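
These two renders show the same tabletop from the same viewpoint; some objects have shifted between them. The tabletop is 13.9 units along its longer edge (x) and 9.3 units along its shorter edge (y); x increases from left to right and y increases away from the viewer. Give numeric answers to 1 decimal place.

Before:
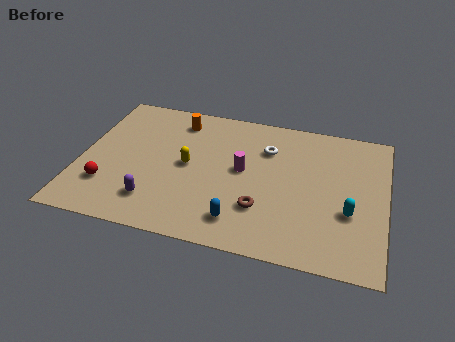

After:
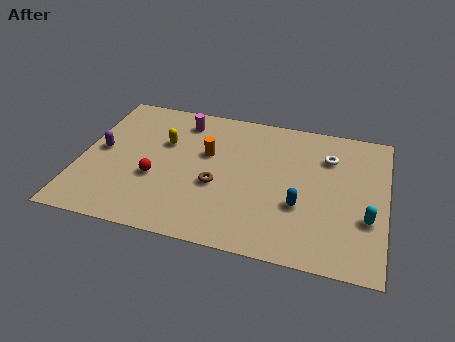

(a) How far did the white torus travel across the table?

2.8

The white torus was near (8.4, 6.7) before and (11.2, 6.8) after, so it travelled √(2.8² + 0.1²) ≈ 2.8 units.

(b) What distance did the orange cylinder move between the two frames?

2.5

The orange cylinder moved from about (4.2, 7.7) to (5.7, 5.7), a distance of √(1.5² + 2.0²) ≈ 2.5.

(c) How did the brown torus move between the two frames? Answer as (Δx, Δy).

(-2.1, 1.0)

The brown torus started near (8.4, 2.7) and ended near (6.3, 3.7).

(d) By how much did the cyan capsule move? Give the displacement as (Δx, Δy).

(0.8, -0.2)

The cyan capsule was at about (12.3, 3.4) and moved to about (13.1, 3.2).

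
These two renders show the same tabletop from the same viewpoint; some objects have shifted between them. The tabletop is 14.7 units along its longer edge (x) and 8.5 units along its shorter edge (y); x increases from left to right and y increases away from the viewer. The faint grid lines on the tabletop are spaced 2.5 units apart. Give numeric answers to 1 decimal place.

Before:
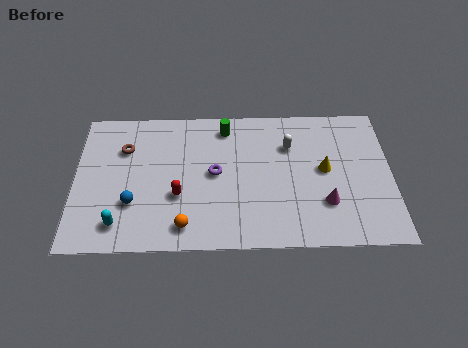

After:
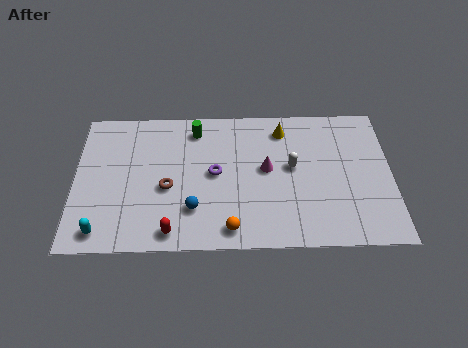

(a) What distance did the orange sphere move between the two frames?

2.1

The orange sphere was near (5.1, 1.3) before and (7.2, 1.1) after, so it travelled √(2.1² + 0.2²) ≈ 2.1 units.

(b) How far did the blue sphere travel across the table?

2.8

The blue sphere was near (2.7, 2.7) before and (5.5, 2.3) after, so it travelled √(2.8² + 0.4²) ≈ 2.8 units.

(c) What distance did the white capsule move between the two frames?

1.3

The white capsule moved from about (10.0, 6.0) to (10.1, 4.7), a distance of √(0.1² + 1.3²) ≈ 1.3.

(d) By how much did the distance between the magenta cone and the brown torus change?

-5.2

They were about 9.9 units apart before and 4.7 after — 5.2 units closer together.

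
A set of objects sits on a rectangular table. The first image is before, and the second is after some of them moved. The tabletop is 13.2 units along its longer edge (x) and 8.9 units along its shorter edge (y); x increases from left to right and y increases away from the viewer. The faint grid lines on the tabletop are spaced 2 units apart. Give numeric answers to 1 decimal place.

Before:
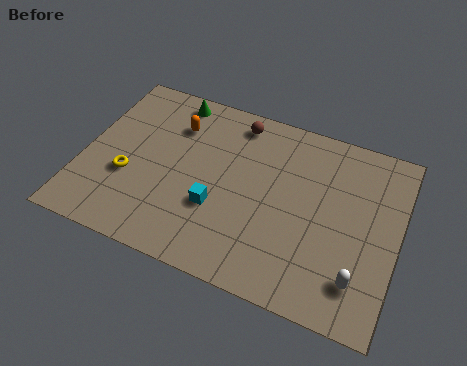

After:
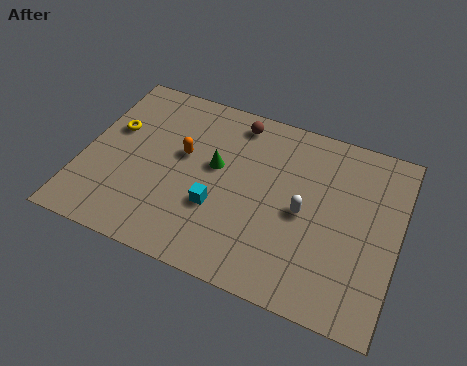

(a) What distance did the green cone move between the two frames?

3.6

The green cone was near (3.3, 7.9) before and (5.5, 5.1) after, so it travelled √(2.2² + 2.8²) ≈ 3.6 units.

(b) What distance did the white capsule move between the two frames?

3.4

From (11.8, 1.9) to (9.3, 4.2), the white capsule covered √(2.5² + 2.3²) ≈ 3.4 units.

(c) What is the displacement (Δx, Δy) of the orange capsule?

(0.5, -1.4)

The orange capsule was at about (3.6, 6.6) and moved to about (4.1, 5.2).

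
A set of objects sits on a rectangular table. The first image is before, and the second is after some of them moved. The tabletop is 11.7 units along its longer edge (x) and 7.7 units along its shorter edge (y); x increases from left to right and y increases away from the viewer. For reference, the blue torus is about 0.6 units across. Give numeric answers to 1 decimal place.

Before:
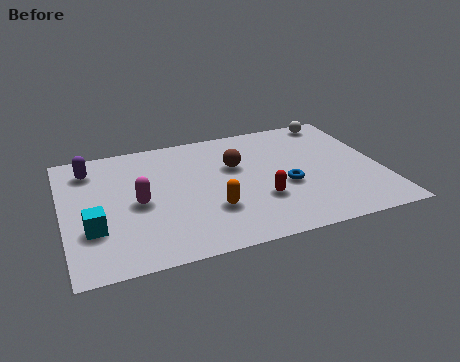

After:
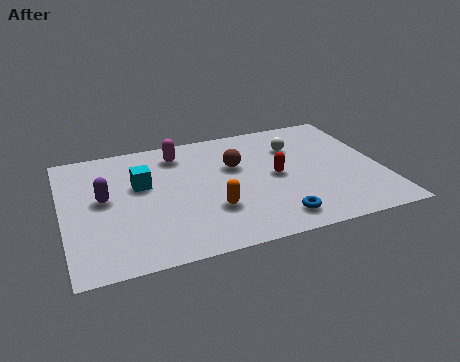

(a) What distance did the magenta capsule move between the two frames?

3.2

The magenta capsule moved from about (2.7, 3.6) to (4.4, 6.3), a distance of √(1.7² + 2.7²) ≈ 3.2.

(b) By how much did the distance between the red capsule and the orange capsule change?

+1.1

The distance was about 1.8 in the first image and 2.9 in the second, so they moved 1.1 units further apart.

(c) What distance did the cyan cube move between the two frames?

2.9

From (1.0, 2.5) to (2.9, 4.7), the cyan cube covered √(1.9² + 2.2²) ≈ 2.9 units.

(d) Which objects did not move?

the brown sphere and the orange capsule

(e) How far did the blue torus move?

2.0

From (8.1, 3.1) to (7.5, 1.2), the blue torus covered √(0.6² + 1.9²) ≈ 2.0 units.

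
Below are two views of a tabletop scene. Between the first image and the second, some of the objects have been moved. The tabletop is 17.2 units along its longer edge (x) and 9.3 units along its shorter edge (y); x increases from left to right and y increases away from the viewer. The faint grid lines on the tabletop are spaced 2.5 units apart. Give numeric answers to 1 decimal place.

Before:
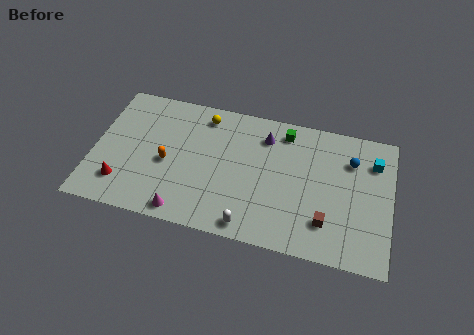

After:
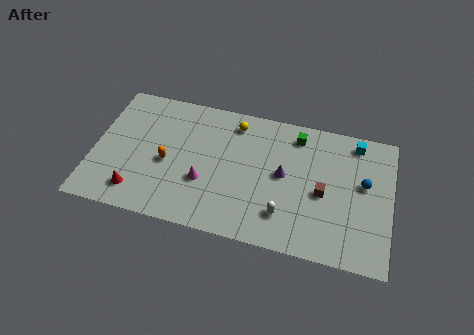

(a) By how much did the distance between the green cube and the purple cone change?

+1.7

They were about 1.3 units apart before and 3.0 after — 1.7 units further apart.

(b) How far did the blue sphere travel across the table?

1.6

The blue sphere moved from about (14.8, 6.8) to (15.6, 5.4), a distance of √(0.8² + 1.4²) ≈ 1.6.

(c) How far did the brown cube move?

1.9

The brown cube moved from about (13.6, 2.3) to (13.3, 4.2), a distance of √(0.3² + 1.9²) ≈ 1.9.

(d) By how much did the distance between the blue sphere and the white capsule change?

-2.6

The distance was about 8.0 in the first image and 5.4 in the second, so they moved 2.6 units closer together.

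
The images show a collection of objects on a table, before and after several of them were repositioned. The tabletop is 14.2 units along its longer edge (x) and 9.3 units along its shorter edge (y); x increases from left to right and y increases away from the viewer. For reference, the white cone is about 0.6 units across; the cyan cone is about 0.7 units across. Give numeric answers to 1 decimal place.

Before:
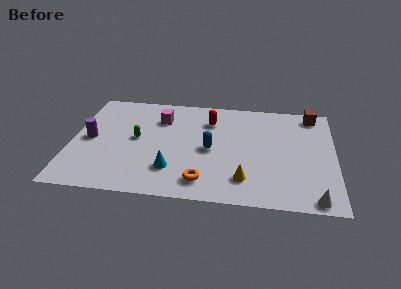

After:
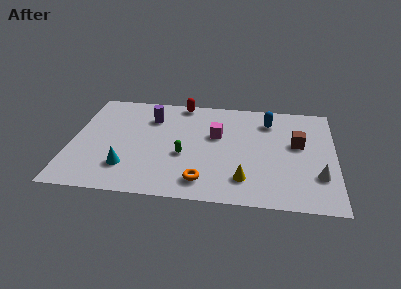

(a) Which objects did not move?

the yellow cone and the orange torus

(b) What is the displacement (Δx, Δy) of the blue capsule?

(3.1, 2.9)

The blue capsule was at about (7.5, 4.4) and moved to about (10.6, 7.3).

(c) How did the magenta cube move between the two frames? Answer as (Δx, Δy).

(3.1, -1.2)

The magenta cube was at about (4.7, 6.9) and moved to about (7.8, 5.7).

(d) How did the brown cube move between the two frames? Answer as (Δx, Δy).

(-0.8, -2.8)

The brown cube was at about (13.0, 8.2) and moved to about (12.2, 5.4).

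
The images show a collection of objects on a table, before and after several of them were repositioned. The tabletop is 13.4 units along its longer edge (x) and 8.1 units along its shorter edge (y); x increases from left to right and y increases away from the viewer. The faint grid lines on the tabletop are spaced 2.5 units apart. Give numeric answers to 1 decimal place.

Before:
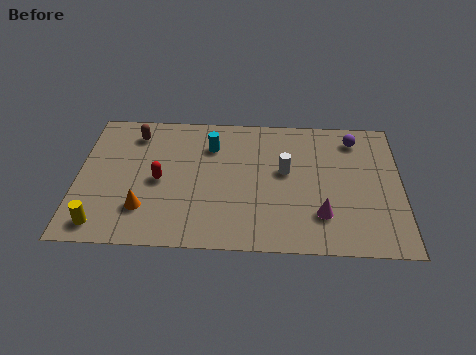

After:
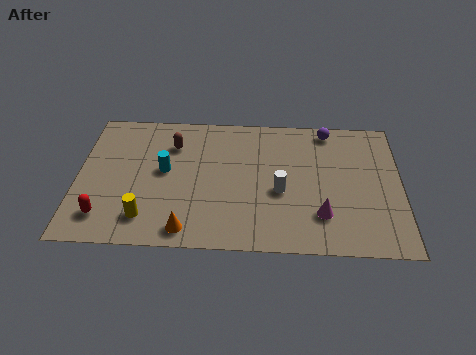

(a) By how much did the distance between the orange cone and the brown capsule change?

+0.5

Before: roughly 4.5 units apart; after: 5.0. That's 0.5 units further apart.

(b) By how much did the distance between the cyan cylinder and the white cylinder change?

+1.5

The distance was about 3.4 in the first image and 4.9 in the second, so they moved 1.5 units further apart.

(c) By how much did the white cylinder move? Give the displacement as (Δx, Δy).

(-0.2, -1.2)

From the two frames, the white cylinder sits at roughly (8.6, 4.6) before and (8.4, 3.4) after.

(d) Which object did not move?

the magenta cone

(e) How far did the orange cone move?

2.1

The orange cone moved from about (2.8, 2.1) to (4.6, 1.0), a distance of √(1.8² + 1.1²) ≈ 2.1.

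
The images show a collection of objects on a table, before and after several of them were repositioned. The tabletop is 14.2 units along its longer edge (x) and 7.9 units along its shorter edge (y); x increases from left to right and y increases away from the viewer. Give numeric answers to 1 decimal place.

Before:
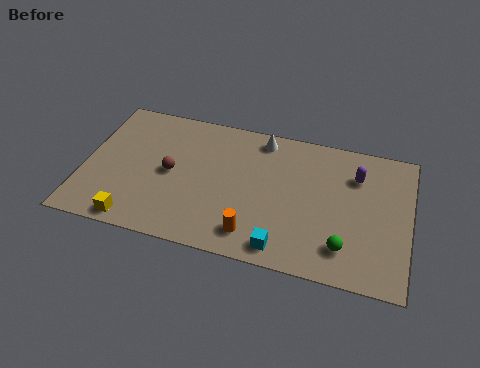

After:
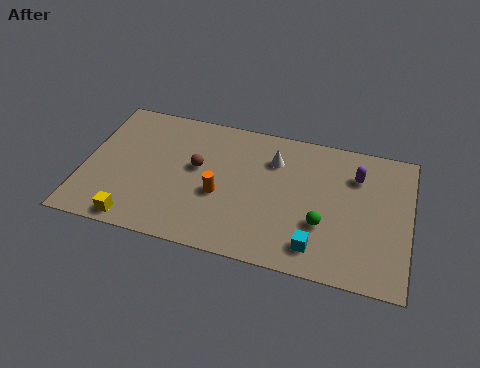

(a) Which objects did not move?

the yellow cube and the purple capsule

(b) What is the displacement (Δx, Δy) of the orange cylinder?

(-1.6, 1.8)

From the two frames, the orange cylinder sits at roughly (7.6, 1.4) before and (6.0, 3.2) after.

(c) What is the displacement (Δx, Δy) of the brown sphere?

(1.1, 0.6)

The brown sphere was at about (3.8, 3.9) and moved to about (4.9, 4.5).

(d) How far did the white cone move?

1.3

The white cone moved from about (7.6, 6.9) to (8.2, 5.8), a distance of √(0.6² + 1.1²) ≈ 1.3.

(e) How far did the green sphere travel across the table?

1.4

The green sphere was near (11.5, 1.7) before and (10.5, 2.7) after, so it travelled √(1.0² + 1.0²) ≈ 1.4 units.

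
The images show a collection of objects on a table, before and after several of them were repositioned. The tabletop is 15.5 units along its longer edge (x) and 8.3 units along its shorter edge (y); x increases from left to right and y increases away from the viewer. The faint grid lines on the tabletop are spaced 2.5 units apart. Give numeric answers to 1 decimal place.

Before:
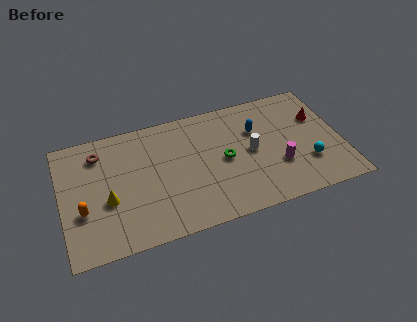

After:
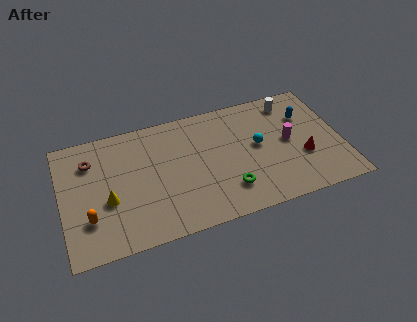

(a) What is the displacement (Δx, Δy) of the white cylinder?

(2.5, 2.8)

From the two frames, the white cylinder sits at roughly (10.5, 4.2) before and (13.0, 7.0) after.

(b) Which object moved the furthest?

the white cylinder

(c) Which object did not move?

the yellow cone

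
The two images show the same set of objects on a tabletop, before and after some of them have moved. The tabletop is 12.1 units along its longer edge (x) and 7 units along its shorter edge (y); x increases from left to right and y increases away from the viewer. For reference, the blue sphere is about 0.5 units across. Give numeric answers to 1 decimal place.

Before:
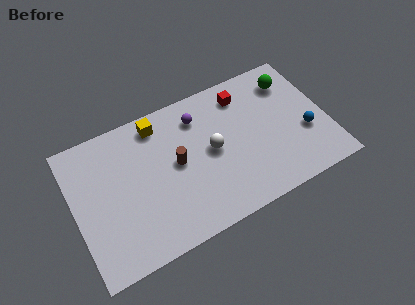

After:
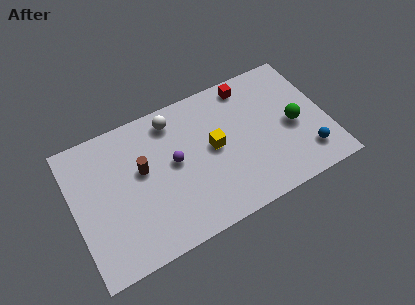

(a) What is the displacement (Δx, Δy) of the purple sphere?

(-1.4, -1.7)

The purple sphere was at about (6.2, 5.5) and moved to about (4.8, 3.8).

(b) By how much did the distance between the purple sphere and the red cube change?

+2.3

Before: roughly 2.2 units apart; after: 4.5. That's 2.3 units further apart.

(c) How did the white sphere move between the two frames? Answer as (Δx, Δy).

(-1.6, 2.3)

From the two frames, the white sphere sits at roughly (6.6, 3.6) before and (5.0, 5.9) after.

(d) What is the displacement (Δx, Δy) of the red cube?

(0.3, 0.4)

The red cube started near (8.4, 5.7) and ended near (8.7, 6.1).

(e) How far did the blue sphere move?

1.1

The blue sphere was near (11.0, 2.6) before and (10.9, 1.5) after, so it travelled √(0.1² + 1.1²) ≈ 1.1 units.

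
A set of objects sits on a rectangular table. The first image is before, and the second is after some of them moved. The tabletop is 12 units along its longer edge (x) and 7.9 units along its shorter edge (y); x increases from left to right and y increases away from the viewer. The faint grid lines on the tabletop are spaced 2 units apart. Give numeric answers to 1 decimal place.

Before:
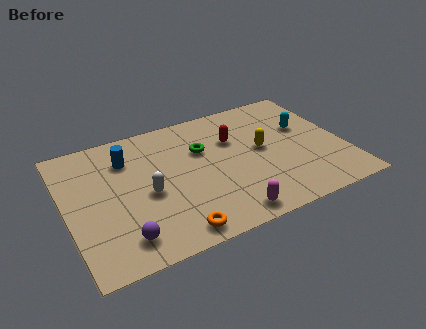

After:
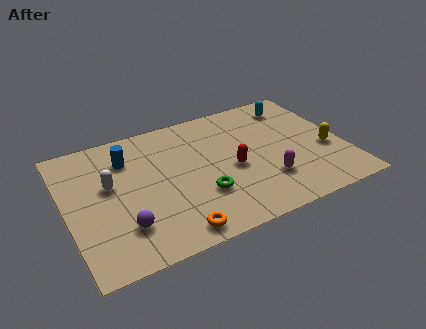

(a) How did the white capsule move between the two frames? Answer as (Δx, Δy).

(-1.5, 1.1)

The white capsule started near (3.4, 3.5) and ended near (1.9, 4.6).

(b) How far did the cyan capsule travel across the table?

1.6

The cyan capsule moved from about (10.5, 4.9) to (10.3, 6.5), a distance of √(0.2² + 1.6²) ≈ 1.6.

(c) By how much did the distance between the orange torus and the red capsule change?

-1.5

The distance was about 5.4 in the first image and 3.9 in the second, so they moved 1.5 units closer together.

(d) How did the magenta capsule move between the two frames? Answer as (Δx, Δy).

(1.9, 1.3)

The magenta capsule started near (6.5, 0.9) and ended near (8.4, 2.2).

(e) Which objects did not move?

the blue cylinder and the orange torus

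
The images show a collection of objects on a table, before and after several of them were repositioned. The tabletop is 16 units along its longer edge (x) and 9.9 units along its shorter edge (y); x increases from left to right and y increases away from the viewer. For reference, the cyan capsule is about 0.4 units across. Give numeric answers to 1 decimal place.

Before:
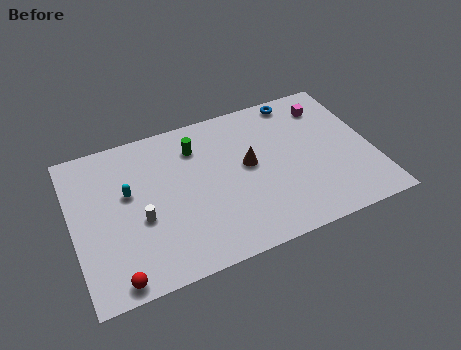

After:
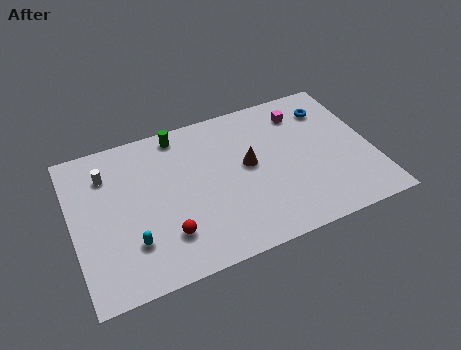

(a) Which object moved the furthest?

the white cylinder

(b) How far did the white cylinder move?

3.8

From (3.5, 4.0) to (2.0, 7.5), the white cylinder covered √(1.5² + 3.5²) ≈ 3.8 units.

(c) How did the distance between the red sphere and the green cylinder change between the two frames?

-1.9

They were about 8.3 units apart before and 6.4 after — 1.9 units closer together.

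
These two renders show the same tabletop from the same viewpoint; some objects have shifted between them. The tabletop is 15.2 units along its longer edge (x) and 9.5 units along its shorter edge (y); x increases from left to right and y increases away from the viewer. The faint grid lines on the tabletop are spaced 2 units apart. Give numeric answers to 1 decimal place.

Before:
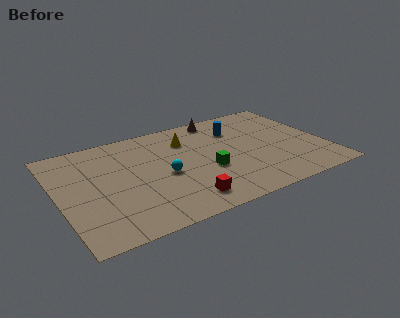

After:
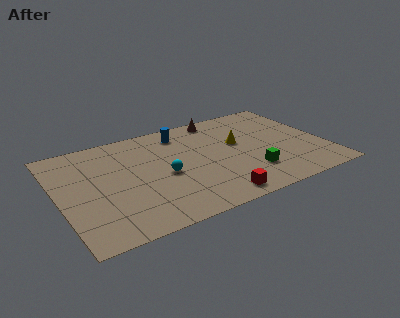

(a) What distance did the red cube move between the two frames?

1.8

The red cube was near (6.6, 1.6) before and (8.3, 1.1) after, so it travelled √(1.7² + 0.5²) ≈ 1.8 units.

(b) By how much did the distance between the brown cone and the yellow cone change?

+0.5

The distance was about 2.5 in the first image and 3.0 in the second, so they moved 0.5 units further apart.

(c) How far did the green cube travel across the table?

2.6

The green cube moved from about (8.3, 3.7) to (10.6, 2.5), a distance of √(2.3² + 1.2²) ≈ 2.6.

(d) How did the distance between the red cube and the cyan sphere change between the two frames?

+1.2

The distance was about 2.8 in the first image and 4.0 in the second, so they moved 1.2 units further apart.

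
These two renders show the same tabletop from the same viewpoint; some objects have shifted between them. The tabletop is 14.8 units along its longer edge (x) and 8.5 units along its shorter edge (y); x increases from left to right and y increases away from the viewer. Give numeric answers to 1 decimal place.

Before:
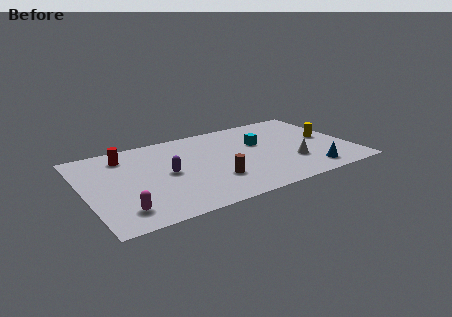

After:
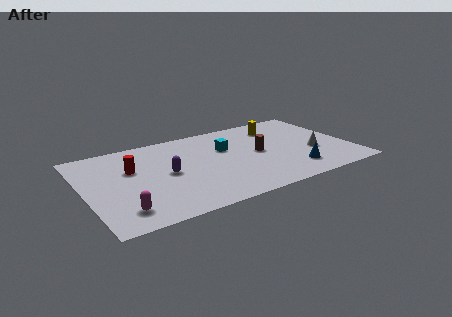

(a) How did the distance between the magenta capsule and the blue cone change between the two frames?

-0.8

The distance was about 10.4 in the first image and 9.6 in the second, so they moved 0.8 units closer together.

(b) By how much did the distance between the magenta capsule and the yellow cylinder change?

-1.4

Before: roughly 12.2 units apart; after: 10.8. That's 1.4 units closer together.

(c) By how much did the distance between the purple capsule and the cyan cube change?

-1.8

They were about 5.5 units apart before and 3.7 after — 1.8 units closer together.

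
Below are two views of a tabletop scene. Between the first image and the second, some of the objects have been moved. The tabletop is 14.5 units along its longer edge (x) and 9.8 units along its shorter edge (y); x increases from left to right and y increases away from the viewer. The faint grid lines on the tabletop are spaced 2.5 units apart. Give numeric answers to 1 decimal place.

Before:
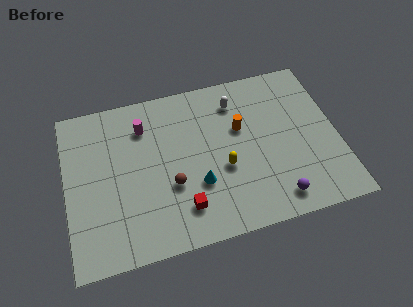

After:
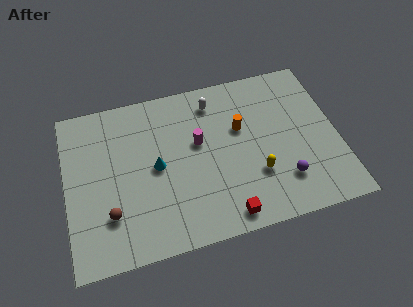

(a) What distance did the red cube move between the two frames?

2.4

The red cube moved from about (6.0, 2.1) to (8.2, 1.1), a distance of √(2.2² + 1.0²) ≈ 2.4.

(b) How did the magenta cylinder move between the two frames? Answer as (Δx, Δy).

(2.8, -1.7)

The magenta cylinder was at about (4.3, 7.5) and moved to about (7.1, 5.8).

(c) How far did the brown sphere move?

3.4

The brown sphere was near (5.5, 3.6) before and (2.2, 2.7) after, so it travelled √(3.3² + 0.9²) ≈ 3.4 units.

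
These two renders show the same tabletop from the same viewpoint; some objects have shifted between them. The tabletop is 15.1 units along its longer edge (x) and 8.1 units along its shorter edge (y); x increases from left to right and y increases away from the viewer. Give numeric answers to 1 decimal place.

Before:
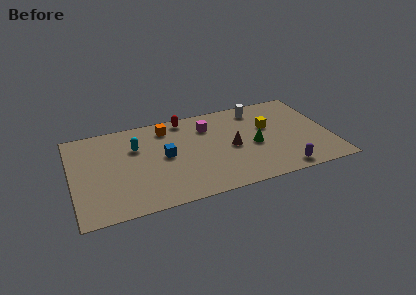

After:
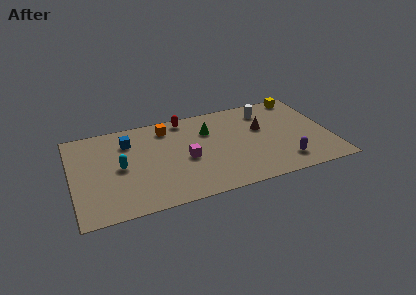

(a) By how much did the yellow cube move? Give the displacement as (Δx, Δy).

(2.2, 2.3)

The yellow cube started near (11.6, 5.0) and ended near (13.8, 7.3).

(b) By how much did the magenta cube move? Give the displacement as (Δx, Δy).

(-1.5, -2.5)

The magenta cube was at about (8.1, 6.1) and moved to about (6.6, 3.6).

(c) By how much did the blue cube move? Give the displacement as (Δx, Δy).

(-2.0, 1.9)

From the two frames, the blue cube sits at roughly (5.4, 4.2) before and (3.4, 6.1) after.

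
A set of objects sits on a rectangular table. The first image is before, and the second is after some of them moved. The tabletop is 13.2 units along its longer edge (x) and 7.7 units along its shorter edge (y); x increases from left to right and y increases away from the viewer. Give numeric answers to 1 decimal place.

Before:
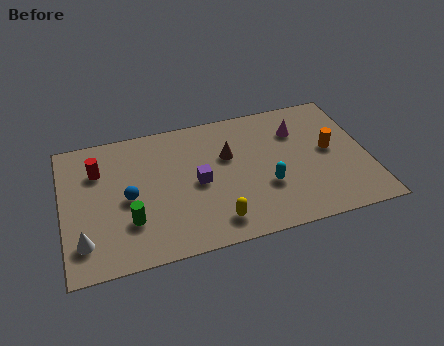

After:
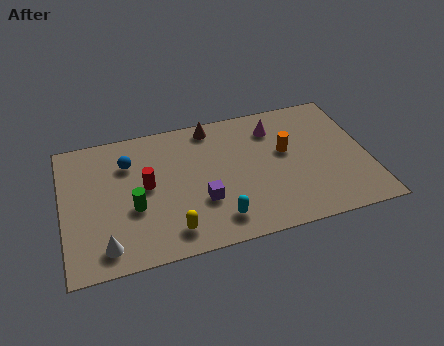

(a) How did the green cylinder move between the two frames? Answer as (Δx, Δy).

(0.2, 0.7)

The green cylinder was at about (2.8, 2.3) and moved to about (3.0, 3.0).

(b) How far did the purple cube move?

1.1

From (5.8, 3.7) to (5.9, 2.6), the purple cube covered √(0.1² + 1.1²) ≈ 1.1 units.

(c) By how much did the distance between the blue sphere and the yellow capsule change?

+0.3

They were about 4.3 units apart before and 4.6 after — 0.3 units further apart.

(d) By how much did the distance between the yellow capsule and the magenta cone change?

+0.9

They were about 5.8 units apart before and 6.7 after — 0.9 units further apart.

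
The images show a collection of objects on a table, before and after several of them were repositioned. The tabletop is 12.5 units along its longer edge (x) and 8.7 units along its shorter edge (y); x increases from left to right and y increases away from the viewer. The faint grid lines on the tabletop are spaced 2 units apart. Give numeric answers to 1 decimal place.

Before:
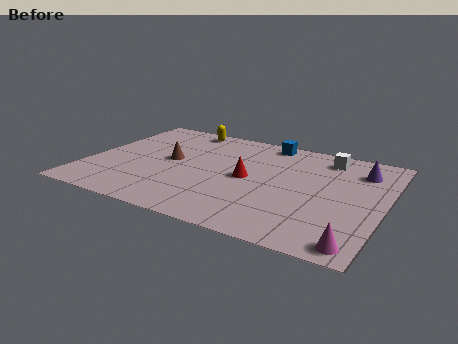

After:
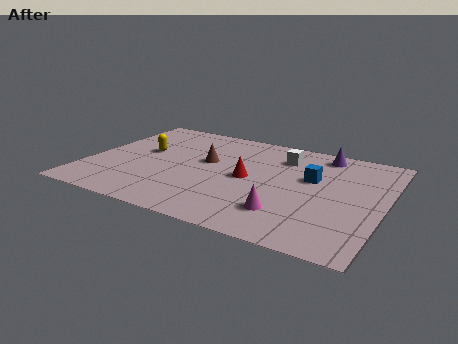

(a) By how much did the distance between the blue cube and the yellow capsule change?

+3.5

Before: roughly 3.7 units apart; after: 7.2. That's 3.5 units further apart.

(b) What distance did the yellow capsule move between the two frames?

3.1

The yellow capsule was near (3.5, 7.8) before and (2.2, 5.0) after, so it travelled √(1.3² + 2.8²) ≈ 3.1 units.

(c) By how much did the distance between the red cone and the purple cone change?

-0.8

The distance was about 5.1 in the first image and 4.3 in the second, so they moved 0.8 units closer together.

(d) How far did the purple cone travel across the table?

1.9

From (11.3, 6.7) to (9.6, 7.6), the purple cone covered √(1.7² + 0.9²) ≈ 1.9 units.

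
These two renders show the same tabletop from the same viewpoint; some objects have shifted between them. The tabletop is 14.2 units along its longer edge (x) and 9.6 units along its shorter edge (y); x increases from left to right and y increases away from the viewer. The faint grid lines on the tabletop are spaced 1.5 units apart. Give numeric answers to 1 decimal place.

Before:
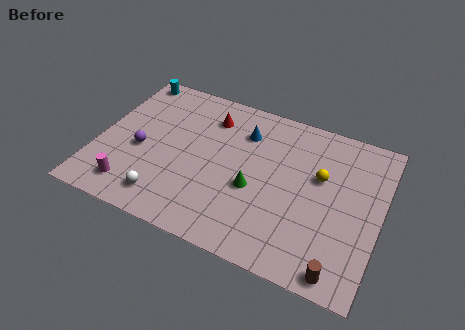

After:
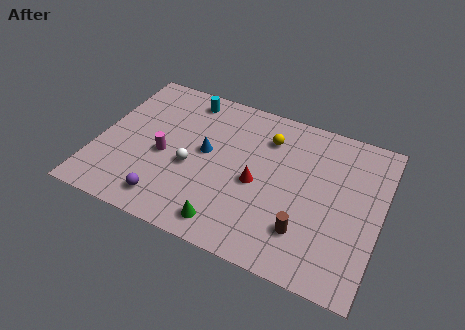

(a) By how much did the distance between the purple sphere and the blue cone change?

-1.8

They were about 5.8 units apart before and 4.0 after — 1.8 units closer together.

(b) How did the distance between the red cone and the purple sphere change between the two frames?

+0.4

The distance was about 4.6 in the first image and 5.0 in the second, so they moved 0.4 units further apart.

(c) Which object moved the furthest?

the red cone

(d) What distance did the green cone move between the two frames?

2.8

From (8.0, 3.9) to (7.0, 1.3), the green cone covered √(1.0² + 2.6²) ≈ 2.8 units.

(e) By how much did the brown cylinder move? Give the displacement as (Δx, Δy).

(-1.9, 1.5)

From the two frames, the brown cylinder sits at roughly (12.6, 0.9) before and (10.7, 2.4) after.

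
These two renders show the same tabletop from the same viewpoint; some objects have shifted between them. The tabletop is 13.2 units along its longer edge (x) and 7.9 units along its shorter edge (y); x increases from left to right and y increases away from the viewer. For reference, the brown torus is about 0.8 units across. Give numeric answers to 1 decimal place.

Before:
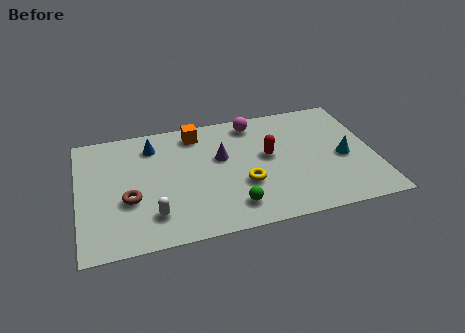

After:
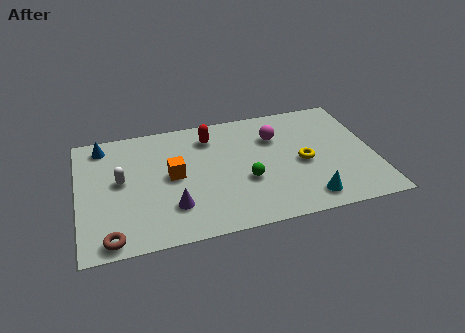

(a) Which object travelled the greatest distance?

the purple cone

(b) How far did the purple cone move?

3.5

The purple cone moved from about (6.4, 4.8) to (4.1, 2.1), a distance of √(2.3² + 2.7²) ≈ 3.5.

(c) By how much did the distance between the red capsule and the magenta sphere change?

+0.5

The distance was about 2.5 in the first image and 3.0 in the second, so they moved 0.5 units further apart.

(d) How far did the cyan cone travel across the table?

2.9

The cyan cone moved from about (11.8, 3.5) to (10.0, 1.2), a distance of √(1.8² + 2.3²) ≈ 2.9.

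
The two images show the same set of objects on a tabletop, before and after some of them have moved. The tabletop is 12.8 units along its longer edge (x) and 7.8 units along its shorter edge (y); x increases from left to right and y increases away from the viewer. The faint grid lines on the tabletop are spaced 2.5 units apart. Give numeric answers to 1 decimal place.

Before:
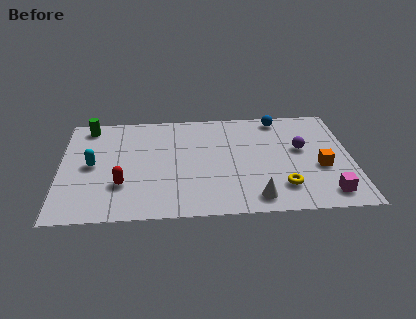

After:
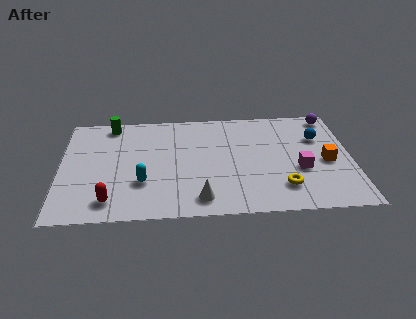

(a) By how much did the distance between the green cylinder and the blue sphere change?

+0.8

Before: roughly 8.5 units apart; after: 9.3. That's 0.8 units further apart.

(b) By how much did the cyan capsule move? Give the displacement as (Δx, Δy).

(2.2, -1.4)

The cyan capsule started near (1.4, 3.9) and ended near (3.6, 2.5).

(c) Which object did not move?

the yellow torus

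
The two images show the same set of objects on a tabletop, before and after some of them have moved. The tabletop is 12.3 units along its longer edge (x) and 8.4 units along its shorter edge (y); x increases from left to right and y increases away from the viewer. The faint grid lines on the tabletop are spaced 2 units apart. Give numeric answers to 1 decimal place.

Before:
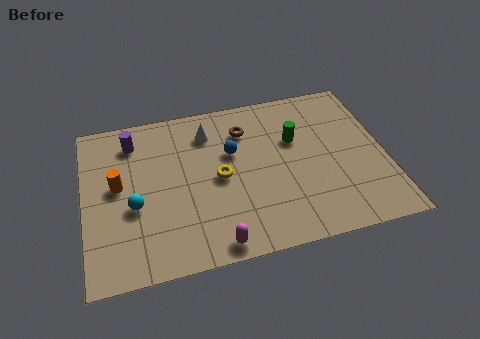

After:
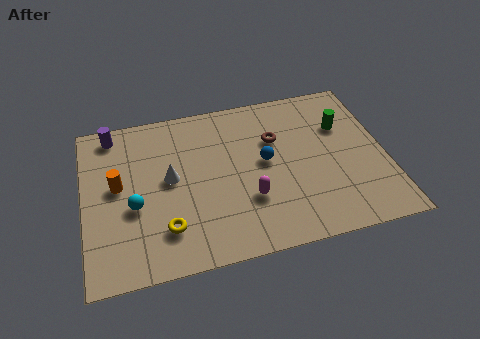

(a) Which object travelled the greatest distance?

the yellow torus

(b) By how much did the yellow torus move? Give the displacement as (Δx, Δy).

(-2.3, -2.1)

The yellow torus was at about (5.5, 4.1) and moved to about (3.2, 2.0).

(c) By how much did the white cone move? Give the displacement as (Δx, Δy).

(-1.7, -2.1)

The white cone was at about (5.2, 6.6) and moved to about (3.5, 4.5).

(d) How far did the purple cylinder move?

1.0

The purple cylinder moved from about (2.1, 6.8) to (1.3, 7.4), a distance of √(0.8² + 0.6²) ≈ 1.0.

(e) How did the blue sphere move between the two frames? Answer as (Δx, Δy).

(1.3, -0.8)

From the two frames, the blue sphere sits at roughly (6.1, 5.3) before and (7.4, 4.5) after.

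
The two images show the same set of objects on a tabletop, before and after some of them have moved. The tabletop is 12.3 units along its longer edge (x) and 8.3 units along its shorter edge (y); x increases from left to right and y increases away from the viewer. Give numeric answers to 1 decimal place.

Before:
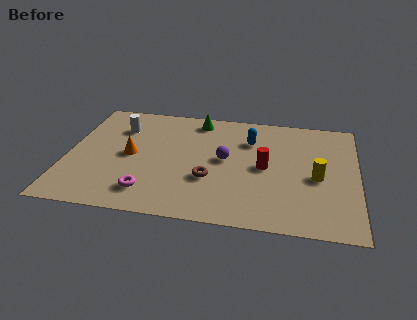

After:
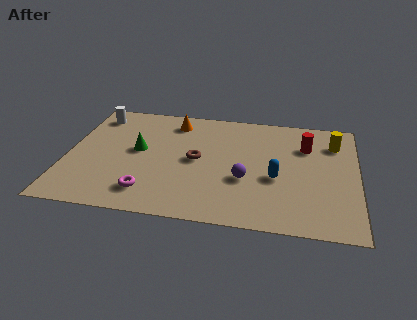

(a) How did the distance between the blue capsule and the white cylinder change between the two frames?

+3.0

The distance was about 5.6 in the first image and 8.6 in the second, so they moved 3.0 units further apart.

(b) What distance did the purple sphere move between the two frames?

1.6

The purple sphere moved from about (6.7, 4.4) to (7.6, 3.1), a distance of √(0.9² + 1.3²) ≈ 1.6.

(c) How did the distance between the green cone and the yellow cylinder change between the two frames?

+2.2

The distance was about 6.3 in the first image and 8.5 in the second, so they moved 2.2 units further apart.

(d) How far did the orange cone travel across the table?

3.3

The orange cone moved from about (2.7, 4.1) to (4.4, 6.9), a distance of √(1.7² + 2.8²) ≈ 3.3.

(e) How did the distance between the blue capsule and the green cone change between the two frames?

+3.4

The distance was about 2.6 in the first image and 6.0 in the second, so they moved 3.4 units further apart.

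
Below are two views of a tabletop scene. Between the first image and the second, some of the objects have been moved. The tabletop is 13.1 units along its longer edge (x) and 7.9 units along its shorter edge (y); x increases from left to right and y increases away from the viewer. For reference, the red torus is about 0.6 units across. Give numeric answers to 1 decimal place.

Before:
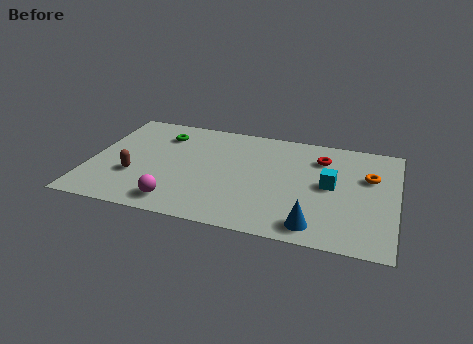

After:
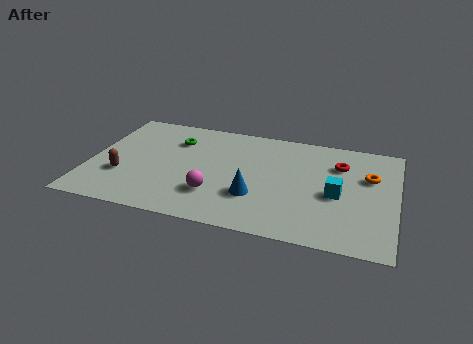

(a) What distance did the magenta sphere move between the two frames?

1.8

The magenta sphere moved from about (4.0, 1.2) to (5.5, 2.2), a distance of √(1.5² + 1.0²) ≈ 1.8.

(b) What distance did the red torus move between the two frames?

0.9

The red torus moved from about (9.8, 6.0) to (10.6, 5.7), a distance of √(0.8² + 0.3²) ≈ 0.9.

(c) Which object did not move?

the orange torus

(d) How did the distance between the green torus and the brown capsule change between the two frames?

+0.3

Before: roughly 3.5 units apart; after: 3.8. That's 0.3 units further apart.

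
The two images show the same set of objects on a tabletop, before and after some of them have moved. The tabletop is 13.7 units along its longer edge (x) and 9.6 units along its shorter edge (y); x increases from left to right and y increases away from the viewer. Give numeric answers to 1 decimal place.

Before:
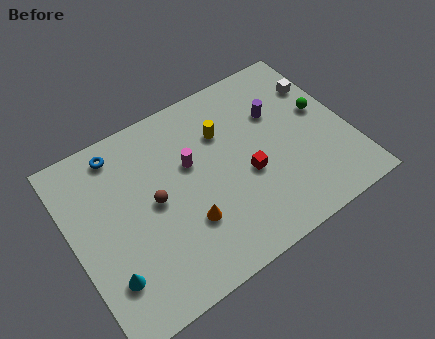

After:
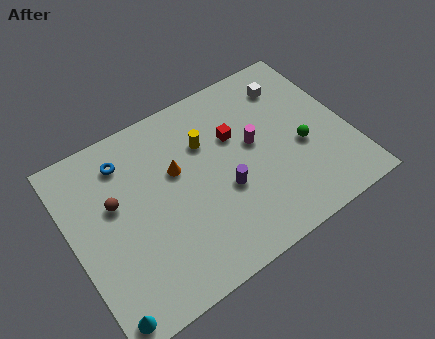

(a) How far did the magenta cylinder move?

3.2

The magenta cylinder was near (6.0, 5.9) before and (9.1, 5.3) after, so it travelled √(3.1² + 0.6²) ≈ 3.2 units.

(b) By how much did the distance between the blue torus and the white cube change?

-1.7

Before: roughly 10.1 units apart; after: 8.4. That's 1.7 units closer together.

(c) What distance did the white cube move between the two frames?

1.6

The white cube moved from about (12.8, 6.9) to (11.4, 7.6), a distance of √(1.4² + 0.7²) ≈ 1.6.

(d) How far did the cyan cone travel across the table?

1.6

The cyan cone was near (1.3, 2.4) before and (0.8, 0.9) after, so it travelled √(0.5² + 1.5²) ≈ 1.6 units.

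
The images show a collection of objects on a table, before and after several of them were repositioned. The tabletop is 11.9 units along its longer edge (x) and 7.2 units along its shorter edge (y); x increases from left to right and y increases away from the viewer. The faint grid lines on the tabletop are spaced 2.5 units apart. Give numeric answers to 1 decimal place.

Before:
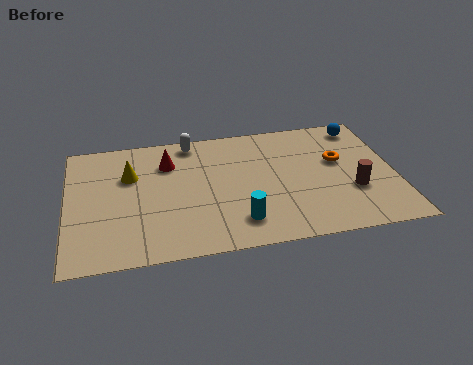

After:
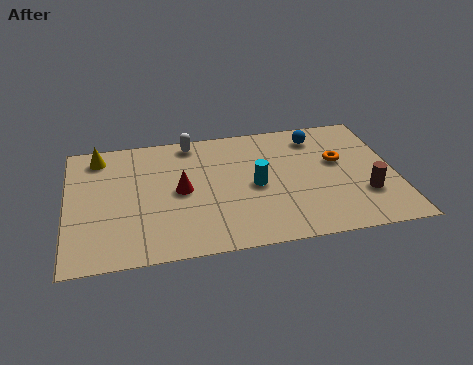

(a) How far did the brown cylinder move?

0.5

The brown cylinder moved from about (10.3, 2.5) to (10.7, 2.2), a distance of √(0.4² + 0.3²) ≈ 0.5.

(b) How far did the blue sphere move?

1.7

The blue sphere moved from about (10.9, 6.2) to (9.2, 5.9), a distance of √(1.7² + 0.3²) ≈ 1.7.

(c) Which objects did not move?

the white capsule and the orange torus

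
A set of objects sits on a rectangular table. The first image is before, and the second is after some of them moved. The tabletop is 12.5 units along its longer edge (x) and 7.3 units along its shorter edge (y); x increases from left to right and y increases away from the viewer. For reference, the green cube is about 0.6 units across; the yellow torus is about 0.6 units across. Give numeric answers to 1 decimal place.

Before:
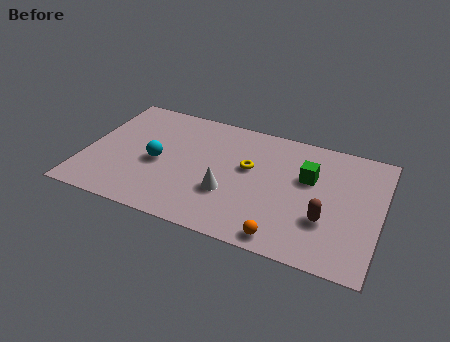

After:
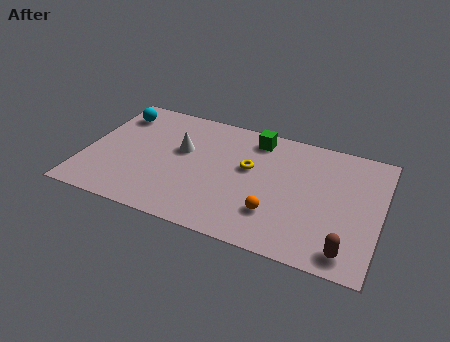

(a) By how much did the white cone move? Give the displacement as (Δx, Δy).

(-2.2, 1.9)

The white cone started near (6.2, 2.5) and ended near (4.0, 4.4).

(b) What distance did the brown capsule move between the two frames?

1.7

From (10.3, 2.4) to (11.3, 1.0), the brown capsule covered √(1.0² + 1.4²) ≈ 1.7 units.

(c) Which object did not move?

the yellow torus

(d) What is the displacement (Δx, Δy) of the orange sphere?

(-0.5, 1.2)

From the two frames, the orange sphere sits at roughly (8.7, 0.8) before and (8.2, 2.0) after.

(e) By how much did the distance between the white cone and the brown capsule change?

+4.0

They were about 4.1 units apart before and 8.1 after — 4.0 units further apart.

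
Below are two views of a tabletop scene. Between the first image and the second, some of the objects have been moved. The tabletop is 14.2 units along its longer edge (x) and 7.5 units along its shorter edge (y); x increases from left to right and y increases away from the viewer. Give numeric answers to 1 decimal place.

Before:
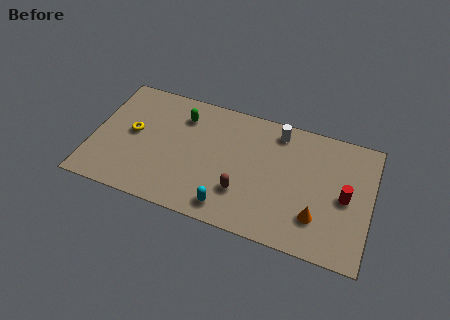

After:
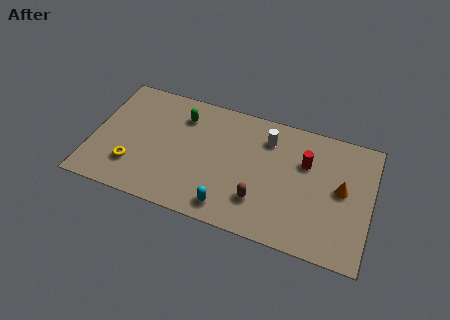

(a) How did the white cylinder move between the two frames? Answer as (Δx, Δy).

(-0.5, -0.6)

From the two frames, the white cylinder sits at roughly (9.3, 6.4) before and (8.8, 5.8) after.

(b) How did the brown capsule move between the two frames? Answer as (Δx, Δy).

(0.9, -0.2)

From the two frames, the brown capsule sits at roughly (7.8, 2.2) before and (8.7, 2.0) after.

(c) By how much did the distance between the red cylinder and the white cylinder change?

-2.4

The distance was about 4.6 in the first image and 2.2 in the second, so they moved 2.4 units closer together.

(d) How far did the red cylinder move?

2.5

The red cylinder was near (12.9, 3.6) before and (10.8, 5.0) after, so it travelled √(2.1² + 1.4²) ≈ 2.5 units.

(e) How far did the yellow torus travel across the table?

2.0

From (2.0, 4.0) to (2.2, 2.0), the yellow torus covered √(0.2² + 2.0²) ≈ 2.0 units.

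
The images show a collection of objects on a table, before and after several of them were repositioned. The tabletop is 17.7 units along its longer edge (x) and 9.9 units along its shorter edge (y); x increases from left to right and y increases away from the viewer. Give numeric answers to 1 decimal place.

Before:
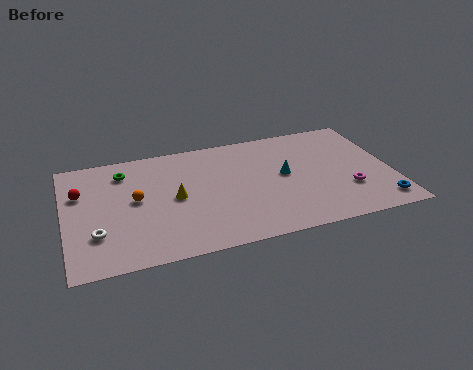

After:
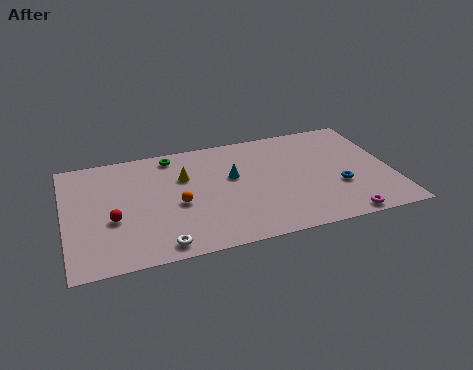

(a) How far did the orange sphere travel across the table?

2.4

The orange sphere moved from about (3.8, 5.3) to (6.0, 4.3), a distance of √(2.2² + 1.0²) ≈ 2.4.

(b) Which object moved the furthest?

the white torus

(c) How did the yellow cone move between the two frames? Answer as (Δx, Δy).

(0.6, 1.7)

From the two frames, the yellow cone sits at roughly (5.9, 4.9) before and (6.5, 6.6) after.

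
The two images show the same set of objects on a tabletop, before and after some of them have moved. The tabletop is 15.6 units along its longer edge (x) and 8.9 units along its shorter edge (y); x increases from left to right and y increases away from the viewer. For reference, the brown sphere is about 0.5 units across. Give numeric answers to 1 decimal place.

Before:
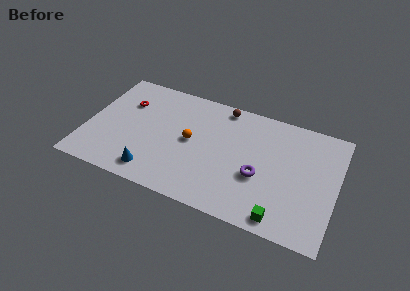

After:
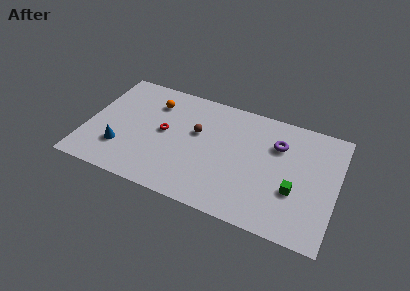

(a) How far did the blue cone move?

2.5

The blue cone was near (4.5, 1.4) before and (2.3, 2.5) after, so it travelled √(2.2² + 1.1²) ≈ 2.5 units.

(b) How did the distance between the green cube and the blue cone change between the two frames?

+2.8

Before: roughly 8.0 units apart; after: 10.8. That's 2.8 units further apart.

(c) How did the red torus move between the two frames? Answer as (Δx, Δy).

(2.6, -1.5)

The red torus started near (2.2, 6.2) and ended near (4.8, 4.7).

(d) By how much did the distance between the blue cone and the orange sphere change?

+0.8

The distance was about 3.8 in the first image and 4.6 in the second, so they moved 0.8 units further apart.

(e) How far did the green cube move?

2.3

The green cube moved from about (12.5, 1.0) to (13.1, 3.2), a distance of √(0.6² + 2.2²) ≈ 2.3.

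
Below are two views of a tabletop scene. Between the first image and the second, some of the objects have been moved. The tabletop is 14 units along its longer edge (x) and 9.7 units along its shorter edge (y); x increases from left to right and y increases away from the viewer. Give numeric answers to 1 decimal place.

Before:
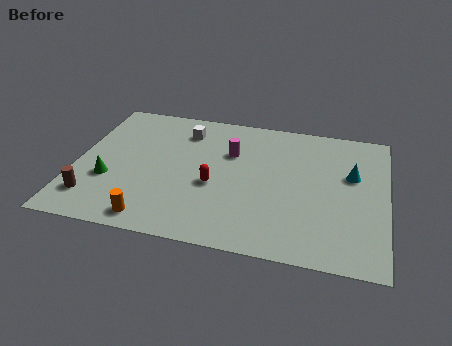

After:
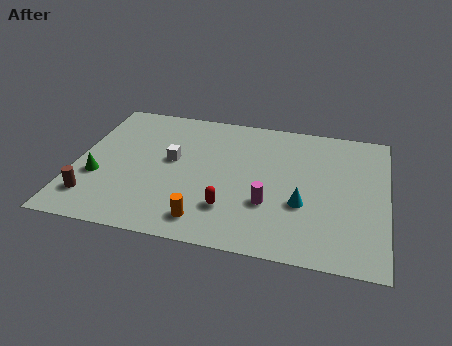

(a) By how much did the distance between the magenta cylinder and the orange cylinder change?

-3.0

Before: roughly 6.2 units apart; after: 3.2. That's 3.0 units closer together.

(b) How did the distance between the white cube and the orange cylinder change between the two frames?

-2.4

Before: roughly 6.7 units apart; after: 4.3. That's 2.4 units closer together.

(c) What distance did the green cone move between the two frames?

0.5

From (1.6, 3.4) to (1.1, 3.5), the green cone covered √(0.5² + 0.1²) ≈ 0.5 units.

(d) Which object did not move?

the brown cylinder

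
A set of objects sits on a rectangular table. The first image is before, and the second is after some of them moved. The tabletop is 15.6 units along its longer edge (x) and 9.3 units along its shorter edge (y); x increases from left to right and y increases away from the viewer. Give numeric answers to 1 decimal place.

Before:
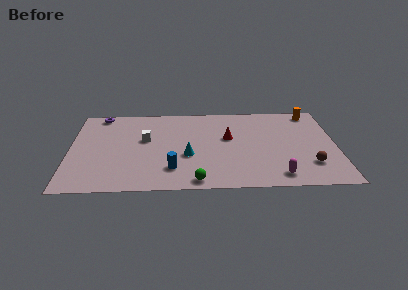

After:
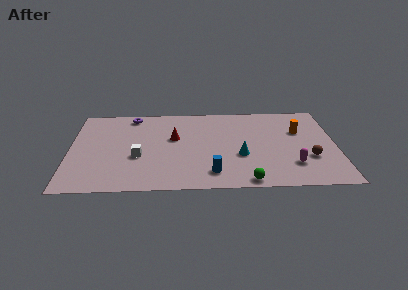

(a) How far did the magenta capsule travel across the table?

1.4

From (12.1, 1.3) to (13.0, 2.4), the magenta capsule covered √(0.9² + 1.1²) ≈ 1.4 units.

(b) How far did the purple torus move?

1.9

From (1.7, 8.4) to (3.6, 8.2), the purple torus covered √(1.9² + 0.2²) ≈ 1.9 units.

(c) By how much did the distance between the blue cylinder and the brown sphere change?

-2.1

The distance was about 8.0 in the first image and 5.9 in the second, so they moved 2.1 units closer together.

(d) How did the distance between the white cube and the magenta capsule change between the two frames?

+0.3

They were about 8.8 units apart before and 9.1 after — 0.3 units further apart.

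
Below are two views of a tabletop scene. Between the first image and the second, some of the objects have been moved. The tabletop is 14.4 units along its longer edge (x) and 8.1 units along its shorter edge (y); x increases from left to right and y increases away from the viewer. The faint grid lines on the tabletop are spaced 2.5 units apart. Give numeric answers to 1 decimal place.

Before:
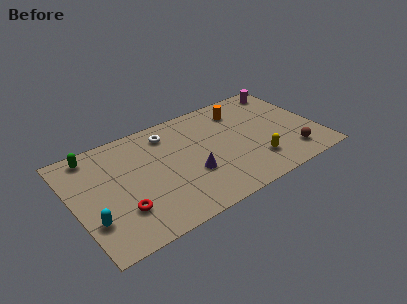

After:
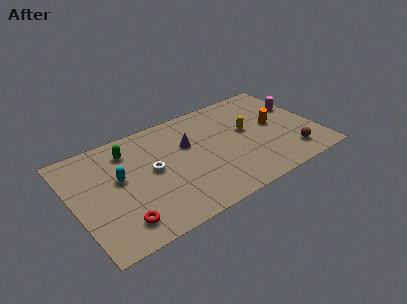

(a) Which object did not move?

the brown sphere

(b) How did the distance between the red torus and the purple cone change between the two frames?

+1.7

Before: roughly 4.2 units apart; after: 5.9. That's 1.7 units further apart.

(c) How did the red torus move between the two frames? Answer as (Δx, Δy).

(-0.2, -0.8)

From the two frames, the red torus sits at roughly (2.5, 2.3) before and (2.3, 1.5) after.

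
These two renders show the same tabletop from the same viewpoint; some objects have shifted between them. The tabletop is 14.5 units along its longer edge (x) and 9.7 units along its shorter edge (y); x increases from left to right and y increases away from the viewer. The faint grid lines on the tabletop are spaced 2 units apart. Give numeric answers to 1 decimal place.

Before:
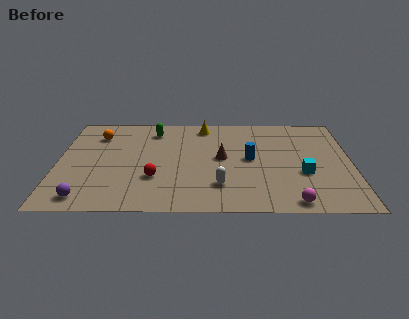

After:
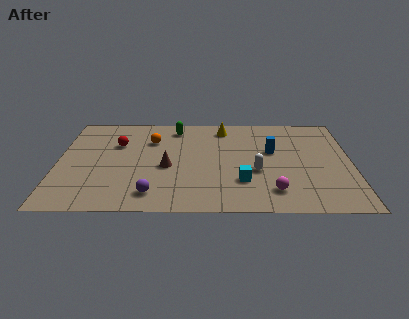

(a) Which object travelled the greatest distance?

the red sphere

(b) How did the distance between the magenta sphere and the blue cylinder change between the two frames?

-0.7

The distance was about 4.6 in the first image and 3.9 in the second, so they moved 0.7 units closer together.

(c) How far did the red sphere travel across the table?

3.9

The red sphere was near (4.8, 3.1) before and (2.9, 6.5) after, so it travelled √(1.9² + 3.4²) ≈ 3.9 units.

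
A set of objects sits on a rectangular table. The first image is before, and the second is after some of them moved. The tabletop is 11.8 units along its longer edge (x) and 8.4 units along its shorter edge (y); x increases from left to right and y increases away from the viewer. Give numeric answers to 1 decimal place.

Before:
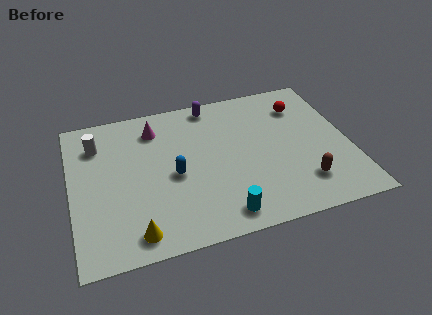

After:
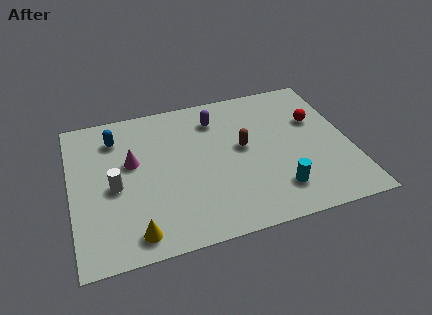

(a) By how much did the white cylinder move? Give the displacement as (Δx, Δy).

(0.6, -2.6)

The white cylinder started near (1.2, 6.4) and ended near (1.8, 3.8).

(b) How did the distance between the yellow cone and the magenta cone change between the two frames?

-1.8

They were about 5.7 units apart before and 3.9 after — 1.8 units closer together.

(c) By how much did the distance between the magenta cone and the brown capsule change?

-2.9

The distance was about 7.6 in the first image and 4.7 in the second, so they moved 2.9 units closer together.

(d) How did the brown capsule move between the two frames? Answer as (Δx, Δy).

(-2.3, 2.7)

From the two frames, the brown capsule sits at roughly (9.6, 1.9) before and (7.3, 4.6) after.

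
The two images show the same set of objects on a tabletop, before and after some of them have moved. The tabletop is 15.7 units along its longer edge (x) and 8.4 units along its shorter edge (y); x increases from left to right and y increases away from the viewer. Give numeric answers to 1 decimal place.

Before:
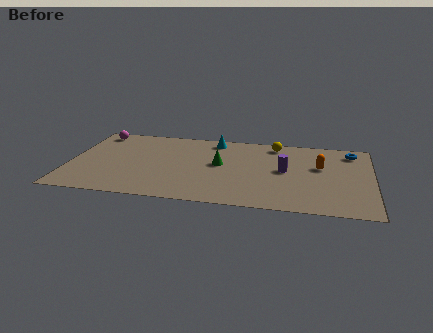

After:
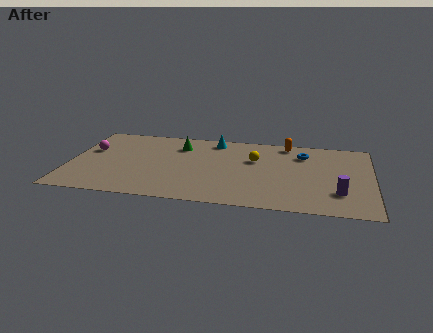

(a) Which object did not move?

the cyan cone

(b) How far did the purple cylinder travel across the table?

3.5

From (11.2, 4.4) to (14.0, 2.3), the purple cylinder covered √(2.8² + 2.1²) ≈ 3.5 units.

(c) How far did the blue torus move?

2.6

The blue torus was near (14.6, 7.0) before and (12.1, 6.4) after, so it travelled √(2.5² + 0.6²) ≈ 2.6 units.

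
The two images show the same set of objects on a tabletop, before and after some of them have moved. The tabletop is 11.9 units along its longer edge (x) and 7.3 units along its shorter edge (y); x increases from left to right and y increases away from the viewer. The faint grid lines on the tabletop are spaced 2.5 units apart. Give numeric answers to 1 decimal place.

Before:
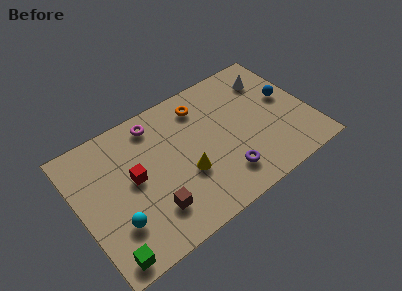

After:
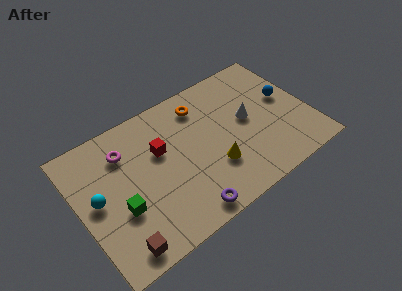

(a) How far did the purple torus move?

2.3

From (7.1, 1.6) to (4.9, 0.8), the purple torus covered √(2.2² + 0.8²) ≈ 2.3 units.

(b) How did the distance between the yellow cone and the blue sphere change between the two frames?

-1.2

They were about 5.8 units apart before and 4.6 after — 1.2 units closer together.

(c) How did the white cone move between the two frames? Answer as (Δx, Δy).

(-1.5, -1.7)

From the two frames, the white cone sits at roughly (10.3, 5.6) before and (8.8, 3.9) after.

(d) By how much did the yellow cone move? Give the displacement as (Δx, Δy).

(1.4, -0.4)

The yellow cone started near (5.3, 2.7) and ended near (6.7, 2.3).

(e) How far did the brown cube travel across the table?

2.1

The brown cube was near (3.4, 1.8) before and (1.5, 0.9) after, so it travelled √(1.9² + 0.9²) ≈ 2.1 units.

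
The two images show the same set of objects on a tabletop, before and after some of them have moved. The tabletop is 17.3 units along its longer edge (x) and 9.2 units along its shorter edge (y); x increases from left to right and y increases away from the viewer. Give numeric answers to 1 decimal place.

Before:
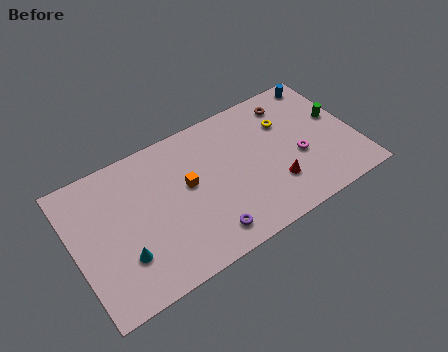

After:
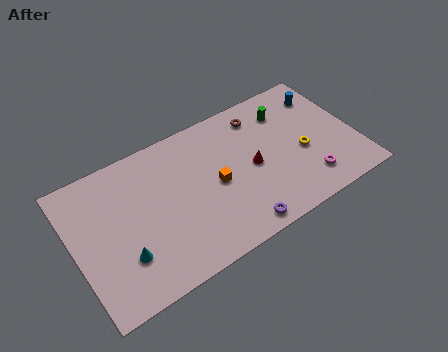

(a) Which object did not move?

the cyan cone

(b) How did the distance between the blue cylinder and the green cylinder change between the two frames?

-0.5

They were about 2.9 units apart before and 2.4 after — 0.5 units closer together.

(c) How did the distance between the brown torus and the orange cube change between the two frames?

-2.6

The distance was about 7.2 in the first image and 4.6 in the second, so they moved 2.6 units closer together.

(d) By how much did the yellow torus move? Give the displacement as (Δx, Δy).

(0.7, -2.5)

From the two frames, the yellow torus sits at roughly (13.3, 6.4) before and (14.0, 3.9) after.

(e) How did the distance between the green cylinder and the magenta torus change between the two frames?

+2.1

They were about 3.1 units apart before and 5.2 after — 2.1 units further apart.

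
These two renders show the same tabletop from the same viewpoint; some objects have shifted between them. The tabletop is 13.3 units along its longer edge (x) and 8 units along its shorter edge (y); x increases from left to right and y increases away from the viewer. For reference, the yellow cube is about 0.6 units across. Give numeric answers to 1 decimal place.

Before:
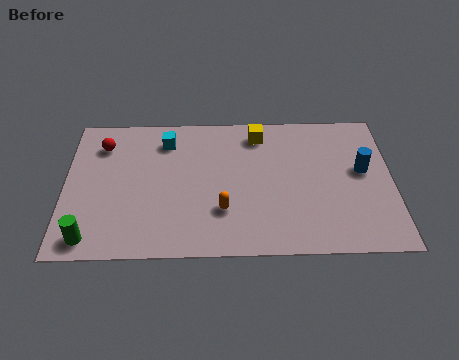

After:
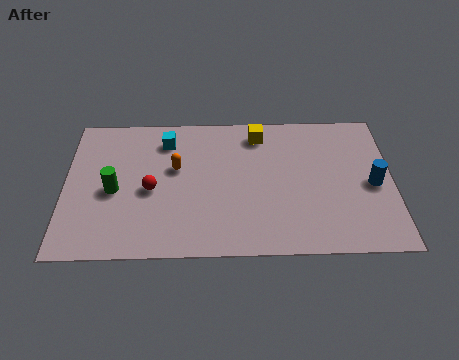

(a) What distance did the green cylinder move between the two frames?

2.8

From (1.1, 1.0) to (2.0, 3.6), the green cylinder covered √(0.9² + 2.6²) ≈ 2.8 units.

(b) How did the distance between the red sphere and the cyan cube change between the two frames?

+0.3

They were about 2.6 units apart before and 2.9 after — 0.3 units further apart.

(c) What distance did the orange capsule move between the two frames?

3.1

The orange capsule moved from about (6.4, 2.4) to (4.5, 4.8), a distance of √(1.9² + 2.4²) ≈ 3.1.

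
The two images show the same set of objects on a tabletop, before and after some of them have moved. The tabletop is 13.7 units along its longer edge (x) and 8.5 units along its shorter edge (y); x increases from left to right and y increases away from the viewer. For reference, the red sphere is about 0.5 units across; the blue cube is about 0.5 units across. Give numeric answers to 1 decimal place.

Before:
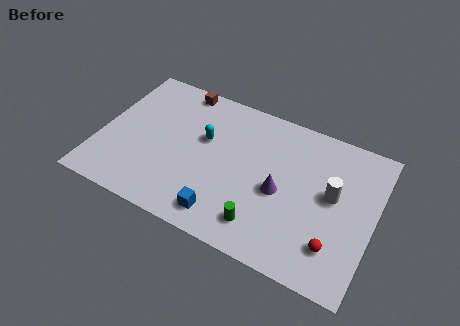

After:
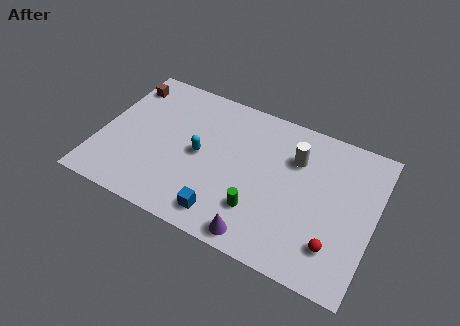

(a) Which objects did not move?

the red sphere and the blue cube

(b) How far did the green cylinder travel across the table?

0.8

The green cylinder was near (8.5, 1.6) before and (8.2, 2.3) after, so it travelled √(0.3² + 0.7²) ≈ 0.8 units.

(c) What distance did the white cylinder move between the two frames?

2.4

The white cylinder moved from about (11.6, 4.7) to (9.6, 6.0), a distance of √(2.0² + 1.3²) ≈ 2.4.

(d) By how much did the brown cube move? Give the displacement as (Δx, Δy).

(-2.7, -0.8)

From the two frames, the brown cube sits at roughly (3.5, 7.7) before and (0.8, 6.9) after.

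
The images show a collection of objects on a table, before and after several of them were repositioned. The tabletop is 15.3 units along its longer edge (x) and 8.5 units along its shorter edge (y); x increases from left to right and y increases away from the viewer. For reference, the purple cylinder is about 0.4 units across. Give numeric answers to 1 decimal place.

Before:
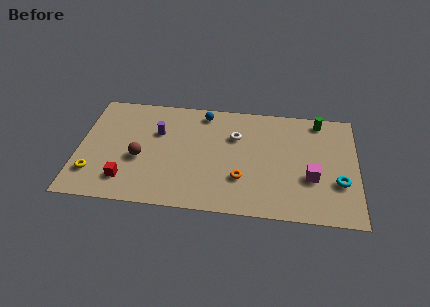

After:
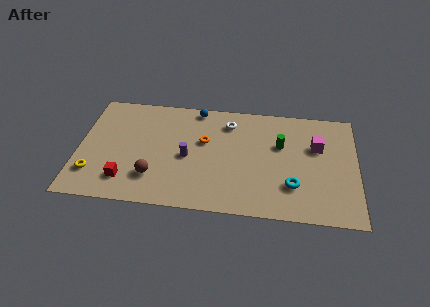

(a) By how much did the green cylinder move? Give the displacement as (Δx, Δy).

(-2.1, -2.1)

From the two frames, the green cylinder sits at roughly (13.2, 7.5) before and (11.1, 5.4) after.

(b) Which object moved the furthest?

the orange torus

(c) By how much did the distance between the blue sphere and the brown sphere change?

+0.7

The distance was about 5.2 in the first image and 5.9 in the second, so they moved 0.7 units further apart.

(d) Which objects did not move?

the red cube and the yellow torus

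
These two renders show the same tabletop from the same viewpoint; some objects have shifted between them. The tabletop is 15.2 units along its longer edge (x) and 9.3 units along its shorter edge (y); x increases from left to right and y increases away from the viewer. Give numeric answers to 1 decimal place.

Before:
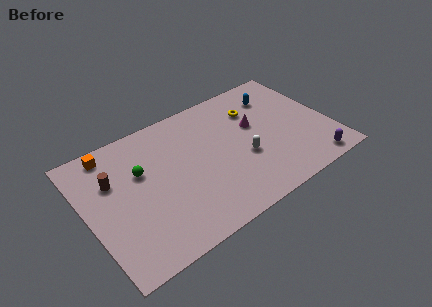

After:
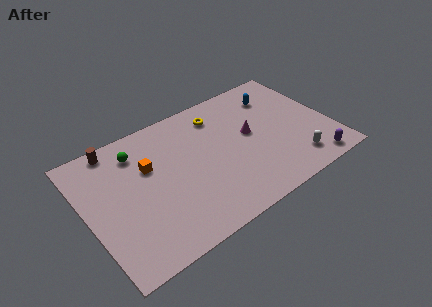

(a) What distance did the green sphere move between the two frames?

1.5

The green sphere moved from about (3.5, 5.9) to (3.5, 7.4), a distance of √(0.0² + 1.5²) ≈ 1.5.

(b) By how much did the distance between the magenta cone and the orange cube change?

-2.7

The distance was about 9.1 in the first image and 6.4 in the second, so they moved 2.7 units closer together.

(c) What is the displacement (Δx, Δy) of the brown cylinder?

(0.5, 2.2)

The brown cylinder started near (1.8, 6.2) and ended near (2.3, 8.4).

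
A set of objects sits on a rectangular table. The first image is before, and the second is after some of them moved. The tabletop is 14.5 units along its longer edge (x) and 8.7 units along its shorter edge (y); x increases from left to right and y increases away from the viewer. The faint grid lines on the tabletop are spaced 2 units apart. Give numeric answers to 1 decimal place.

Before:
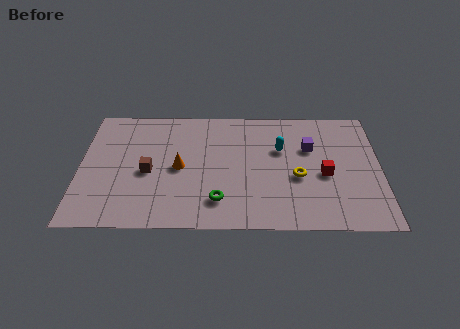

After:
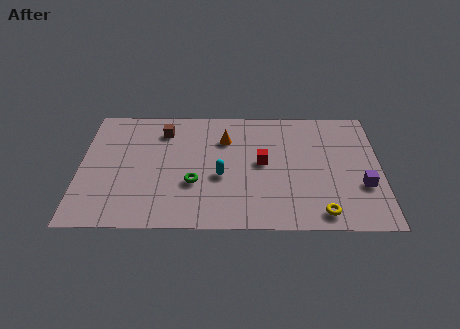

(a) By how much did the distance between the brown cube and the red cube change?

-3.2

Before: roughly 8.5 units apart; after: 5.3. That's 3.2 units closer together.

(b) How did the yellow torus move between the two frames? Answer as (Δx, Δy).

(1.1, -2.5)

The yellow torus was at about (10.5, 3.6) and moved to about (11.6, 1.1).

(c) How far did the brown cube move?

3.1

The brown cube was near (3.3, 3.9) before and (4.0, 6.9) after, so it travelled √(0.7² + 3.0²) ≈ 3.1 units.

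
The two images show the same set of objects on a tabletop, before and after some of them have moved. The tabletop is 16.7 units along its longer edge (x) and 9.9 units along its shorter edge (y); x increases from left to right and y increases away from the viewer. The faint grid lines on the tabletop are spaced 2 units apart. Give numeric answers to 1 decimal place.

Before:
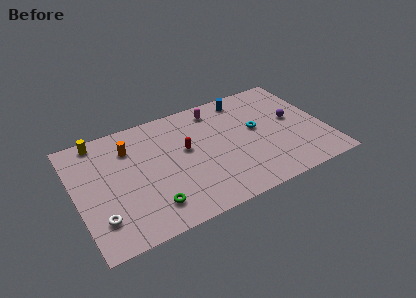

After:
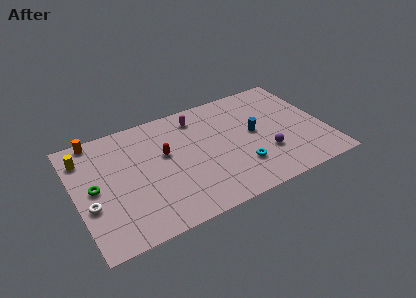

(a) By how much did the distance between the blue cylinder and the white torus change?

-0.9

The distance was about 12.2 in the first image and 11.3 in the second, so they moved 0.9 units closer together.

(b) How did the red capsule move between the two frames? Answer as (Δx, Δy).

(-1.4, 0.2)

The red capsule was at about (7.4, 5.7) and moved to about (6.0, 5.9).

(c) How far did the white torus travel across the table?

1.4

The white torus moved from about (1.3, 2.4) to (0.8, 3.7), a distance of √(0.5² + 1.3²) ≈ 1.4.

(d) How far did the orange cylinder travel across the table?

2.7

The orange cylinder moved from about (3.8, 7.4) to (1.7, 9.1), a distance of √(2.1² + 1.7²) ≈ 2.7.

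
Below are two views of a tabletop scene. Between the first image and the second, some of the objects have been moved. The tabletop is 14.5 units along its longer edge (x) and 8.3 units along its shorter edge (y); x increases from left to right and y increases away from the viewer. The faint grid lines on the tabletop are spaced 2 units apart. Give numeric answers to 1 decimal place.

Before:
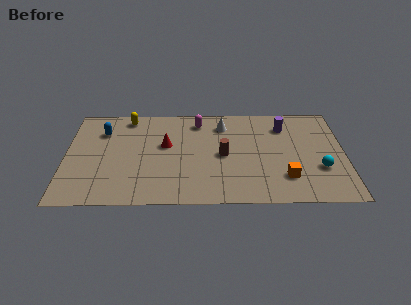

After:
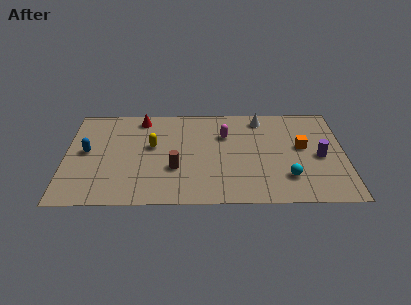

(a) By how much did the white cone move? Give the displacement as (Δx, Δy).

(2.0, 0.5)

From the two frames, the white cone sits at roughly (8.2, 6.6) before and (10.2, 7.1) after.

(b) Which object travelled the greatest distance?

the purple cylinder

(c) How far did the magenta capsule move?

1.8

The magenta capsule moved from about (6.9, 6.9) to (8.3, 5.7), a distance of √(1.4² + 1.2²) ≈ 1.8.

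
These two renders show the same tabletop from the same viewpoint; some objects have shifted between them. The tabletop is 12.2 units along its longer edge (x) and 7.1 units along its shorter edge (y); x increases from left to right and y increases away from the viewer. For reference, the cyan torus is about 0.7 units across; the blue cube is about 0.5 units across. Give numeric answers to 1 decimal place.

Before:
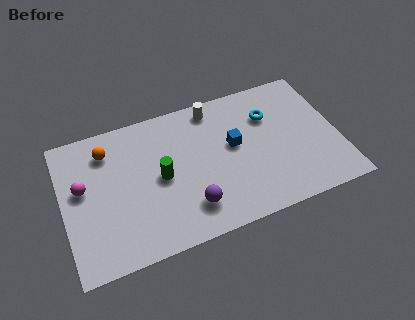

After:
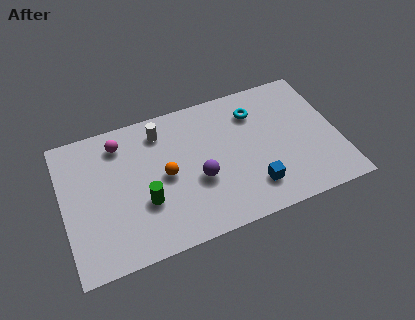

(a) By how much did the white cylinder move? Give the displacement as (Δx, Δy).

(-2.4, -0.4)

From the two frames, the white cylinder sits at roughly (6.9, 6.2) before and (4.5, 5.8) after.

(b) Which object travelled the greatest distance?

the orange sphere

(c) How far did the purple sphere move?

1.3

The purple sphere was near (5.4, 1.6) before and (5.9, 2.8) after, so it travelled √(0.5² + 1.2²) ≈ 1.3 units.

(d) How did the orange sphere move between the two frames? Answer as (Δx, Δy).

(2.4, -2.1)

From the two frames, the orange sphere sits at roughly (2.1, 5.6) before and (4.5, 3.5) after.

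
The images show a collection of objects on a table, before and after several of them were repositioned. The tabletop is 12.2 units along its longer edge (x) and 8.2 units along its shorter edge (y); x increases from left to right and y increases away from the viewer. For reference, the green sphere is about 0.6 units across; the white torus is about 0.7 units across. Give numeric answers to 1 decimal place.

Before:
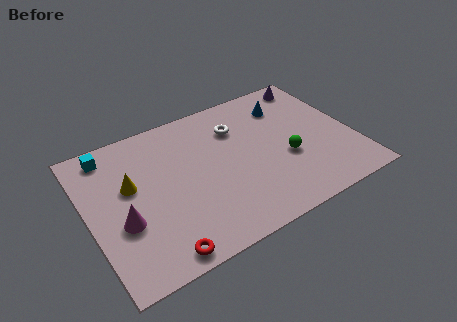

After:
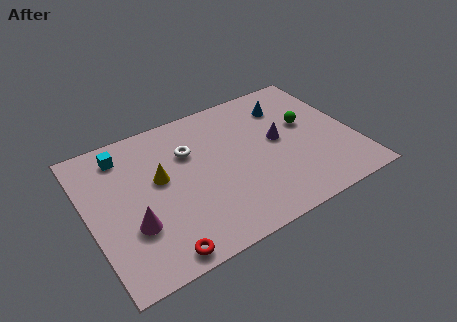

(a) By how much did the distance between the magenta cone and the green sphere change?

+1.1

The distance was about 7.6 in the first image and 8.7 in the second, so they moved 1.1 units further apart.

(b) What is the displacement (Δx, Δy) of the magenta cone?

(0.4, -0.4)

The magenta cone was at about (1.4, 3.1) and moved to about (1.8, 2.7).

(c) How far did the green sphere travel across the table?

2.0

The green sphere was near (9.0, 3.2) before and (10.2, 4.8) after, so it travelled √(1.2² + 1.6²) ≈ 2.0 units.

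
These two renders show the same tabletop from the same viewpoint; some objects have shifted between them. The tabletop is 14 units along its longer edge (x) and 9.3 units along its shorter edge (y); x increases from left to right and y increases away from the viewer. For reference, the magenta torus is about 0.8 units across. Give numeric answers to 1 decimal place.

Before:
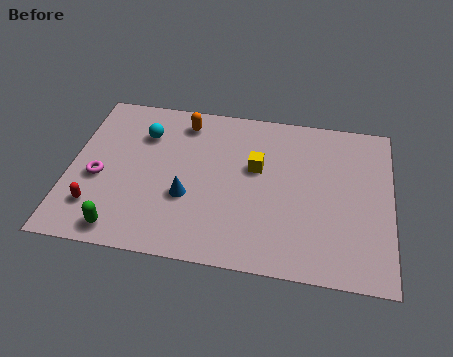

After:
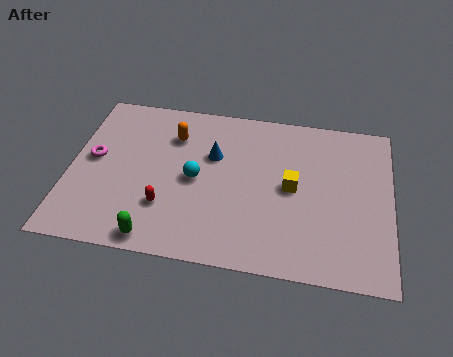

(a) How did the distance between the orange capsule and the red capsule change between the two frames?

-2.4

They were about 6.6 units apart before and 4.2 after — 2.4 units closer together.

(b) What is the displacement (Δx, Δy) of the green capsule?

(1.5, -0.2)

The green capsule started near (2.5, 1.1) and ended near (4.0, 0.9).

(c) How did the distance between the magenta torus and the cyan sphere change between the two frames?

+1.1

The distance was about 3.4 in the first image and 4.5 in the second, so they moved 1.1 units further apart.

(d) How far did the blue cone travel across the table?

2.8

The blue cone was near (5.2, 3.4) before and (6.2, 6.0) after, so it travelled √(1.0² + 2.6²) ≈ 2.8 units.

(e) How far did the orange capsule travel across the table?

1.0

The orange capsule was near (4.8, 7.8) before and (4.4, 6.9) after, so it travelled √(0.4² + 0.9²) ≈ 1.0 units.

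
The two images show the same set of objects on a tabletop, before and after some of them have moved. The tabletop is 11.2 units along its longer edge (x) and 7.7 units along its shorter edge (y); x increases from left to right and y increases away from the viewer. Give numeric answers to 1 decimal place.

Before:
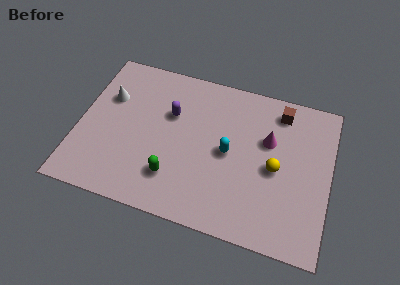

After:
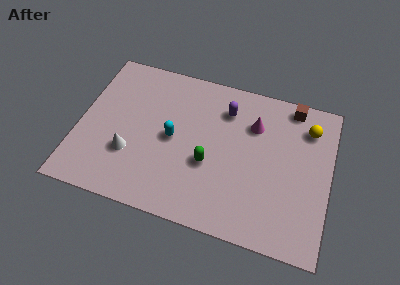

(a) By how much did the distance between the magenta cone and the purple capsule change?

-3.0

The distance was about 4.4 in the first image and 1.4 in the second, so they moved 3.0 units closer together.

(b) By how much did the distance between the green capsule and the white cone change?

-1.0

They were about 4.5 units apart before and 3.5 after — 1.0 units closer together.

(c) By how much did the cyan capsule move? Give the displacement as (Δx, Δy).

(-2.5, 0.0)

The cyan capsule started near (6.7, 3.8) and ended near (4.2, 3.8).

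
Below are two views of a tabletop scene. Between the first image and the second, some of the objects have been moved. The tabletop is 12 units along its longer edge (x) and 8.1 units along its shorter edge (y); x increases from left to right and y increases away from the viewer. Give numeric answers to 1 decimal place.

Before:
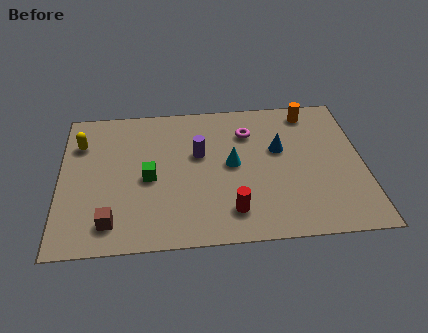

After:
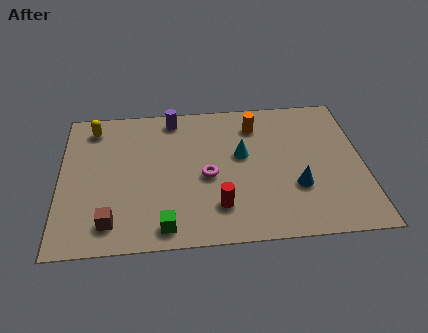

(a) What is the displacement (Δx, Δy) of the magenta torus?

(-1.7, -2.4)

The magenta torus started near (7.5, 6.0) and ended near (5.8, 3.6).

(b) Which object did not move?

the brown cube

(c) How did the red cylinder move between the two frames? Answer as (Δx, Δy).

(-0.5, 0.3)

The red cylinder was at about (6.7, 1.6) and moved to about (6.2, 1.9).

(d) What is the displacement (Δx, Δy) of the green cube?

(0.6, -2.7)

From the two frames, the green cube sits at roughly (3.5, 3.7) before and (4.1, 1.0) after.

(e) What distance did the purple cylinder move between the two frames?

2.4

The purple cylinder moved from about (5.5, 4.9) to (4.5, 7.1), a distance of √(1.0² + 2.2²) ≈ 2.4.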